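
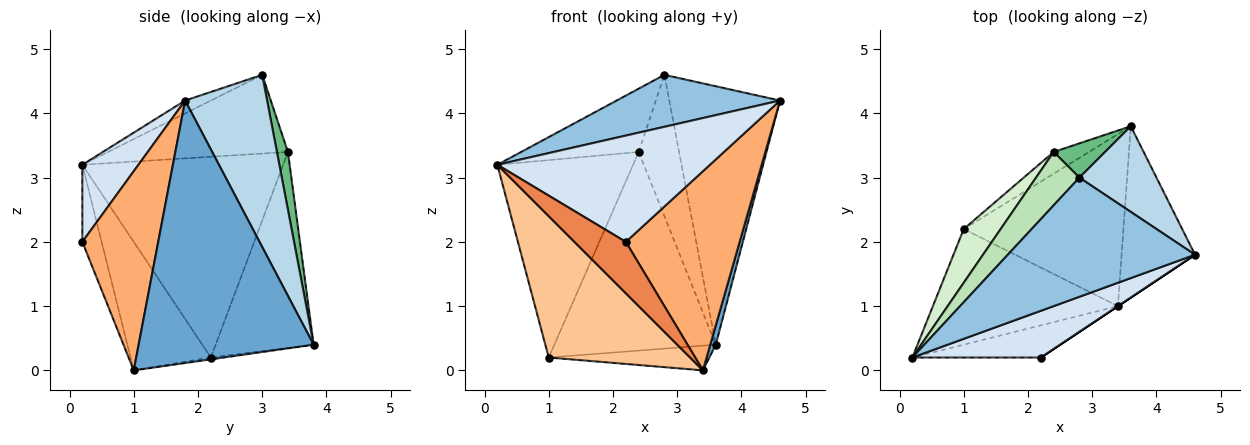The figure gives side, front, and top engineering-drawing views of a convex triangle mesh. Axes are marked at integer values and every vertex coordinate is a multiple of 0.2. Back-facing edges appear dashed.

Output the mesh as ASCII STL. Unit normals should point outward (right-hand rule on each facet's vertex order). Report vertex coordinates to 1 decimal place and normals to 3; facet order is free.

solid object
 facet normal 0.963 -0.030 -0.269
  outer loop
   vertex 3.4 1.0 0.0
   vertex 3.6 3.8 0.4
   vertex 4.6 1.8 4.2
  endloop
 endfacet
 facet normal -0.063 -0.399 0.915
  outer loop
   vertex 2.8 3.0 4.6
   vertex 0.2 0.2 3.2
   vertex 4.6 1.8 4.2
  endloop
 endfacet
 facet normal 0.575 0.777 0.257
  outer loop
   vertex 2.8 3.0 4.6
   vertex 4.6 1.8 4.2
   vertex 3.6 3.8 0.4
  endloop
 endfacet
 facet normal 0.235 -0.890 0.391
  outer loop
   vertex 2.2 0.2 2.0
   vertex 4.6 1.8 4.2
   vertex 0.2 0.2 3.2
  endloop
 endfacet
 facet normal -0.303 -0.808 -0.505
  outer loop
   vertex 2.2 0.2 2.0
   vertex 0.2 0.2 3.2
   vertex 3.4 1.0 0.0
  endloop
 endfacet
 facet normal 0.555 -0.832 0.000
  outer loop
   vertex 2.2 0.2 2.0
   vertex 3.4 1.0 0.0
   vertex 4.6 1.8 4.2
  endloop
 endfacet
 facet normal -0.403 -0.708 -0.580
  outer loop
   vertex 1.0 2.2 0.2
   vertex 3.4 1.0 0.0
   vertex 0.2 0.2 3.2
  endloop
 endfacet
 facet normal -0.011 0.142 -0.990
  outer loop
   vertex 1.0 2.2 0.2
   vertex 3.6 3.8 0.4
   vertex 3.4 1.0 0.0
  endloop
 endfacet
 facet normal 0.256 0.939 0.228
  outer loop
   vertex 2.4 3.4 3.4
   vertex 2.8 3.0 4.6
   vertex 3.6 3.8 0.4
  endloop
 endfacet
 facet normal -0.517 0.851 -0.093
  outer loop
   vertex 2.4 3.4 3.4
   vertex 3.6 3.8 0.4
   vertex 1.0 2.2 0.2
  endloop
 endfacet
 facet normal -0.760 0.496 0.419
  outer loop
   vertex 2.4 3.4 3.4
   vertex 0.2 0.2 3.2
   vertex 2.8 3.0 4.6
  endloop
 endfacet
 facet normal -0.819 0.554 0.151
  outer loop
   vertex 2.4 3.4 3.4
   vertex 1.0 2.2 0.2
   vertex 0.2 0.2 3.2
  endloop
 endfacet
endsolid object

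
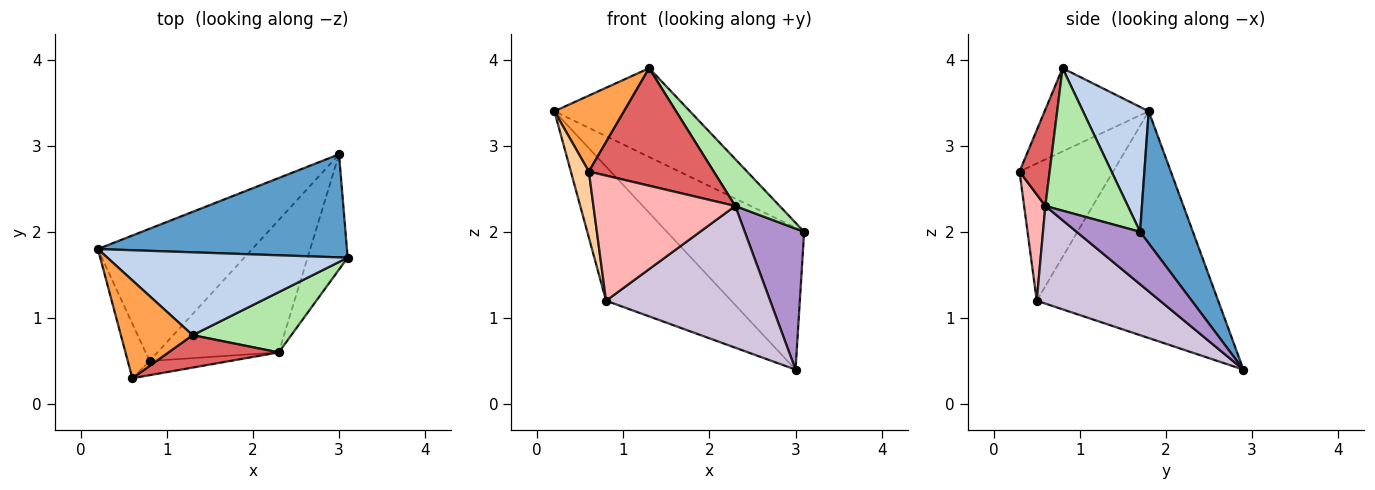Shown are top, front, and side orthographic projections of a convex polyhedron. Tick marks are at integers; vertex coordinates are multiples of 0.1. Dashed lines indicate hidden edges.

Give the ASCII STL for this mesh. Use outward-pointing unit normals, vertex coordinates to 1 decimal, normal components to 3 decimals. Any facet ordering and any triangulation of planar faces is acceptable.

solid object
 facet normal 0.297 0.773 0.561
  outer loop
   vertex 3.0 2.9 0.4
   vertex 0.2 1.8 3.4
   vertex 3.1 1.7 2.0
  endloop
 endfacet
 facet normal 0.334 0.689 0.643
  outer loop
   vertex 1.3 0.8 3.9
   vertex 3.1 1.7 2.0
   vertex 0.2 1.8 3.4
  endloop
 endfacet
 facet normal -0.676 -0.452 0.582
  outer loop
   vertex 1.3 0.8 3.9
   vertex 0.2 1.8 3.4
   vertex 0.6 0.3 2.7
  endloop
 endfacet
 facet normal -0.970 -0.187 -0.154
  outer loop
   vertex 0.8 0.5 1.2
   vertex 0.6 0.3 2.7
   vertex 0.2 1.8 3.4
  endloop
 endfacet
 facet normal -0.718 0.495 -0.489
  outer loop
   vertex 0.8 0.5 1.2
   vertex 0.2 1.8 3.4
   vertex 3.0 2.9 0.4
  endloop
 endfacet
 facet normal 0.752 -0.405 0.520
  outer loop
   vertex 2.3 0.6 2.3
   vertex 3.1 1.7 2.0
   vertex 1.3 0.8 3.9
  endloop
 endfacet
 facet normal 0.227 -0.939 0.259
  outer loop
   vertex 2.3 0.6 2.3
   vertex 1.3 0.8 3.9
   vertex 0.6 0.3 2.7
  endloop
 endfacet
 facet normal 0.147 -0.983 -0.111
  outer loop
   vertex 2.3 0.6 2.3
   vertex 0.6 0.3 2.7
   vertex 0.8 0.5 1.2
  endloop
 endfacet
 facet normal 0.638 -0.597 -0.487
  outer loop
   vertex 2.3 0.6 2.3
   vertex 3.0 2.9 0.4
   vertex 3.1 1.7 2.0
  endloop
 endfacet
 facet normal 0.481 -0.641 -0.598
  outer loop
   vertex 2.3 0.6 2.3
   vertex 0.8 0.5 1.2
   vertex 3.0 2.9 0.4
  endloop
 endfacet
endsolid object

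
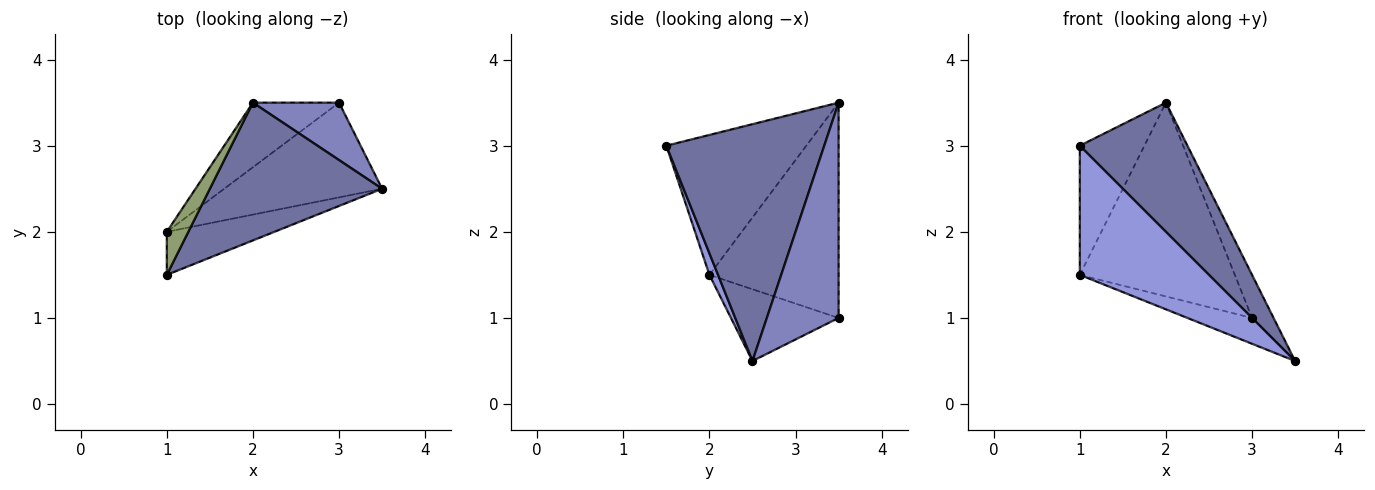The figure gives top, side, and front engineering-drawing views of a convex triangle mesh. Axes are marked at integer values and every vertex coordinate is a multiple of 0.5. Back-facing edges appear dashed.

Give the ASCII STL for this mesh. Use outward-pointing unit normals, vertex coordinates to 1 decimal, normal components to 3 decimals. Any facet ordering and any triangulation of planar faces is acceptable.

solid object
 facet normal 0.708 -0.483 0.515
  outer loop
   vertex 2.0 3.5 3.5
   vertex 1.0 1.5 3.0
   vertex 3.5 2.5 0.5
  endloop
 endfacet
 facet normal 0.894 0.268 0.358
  outer loop
   vertex 3.0 3.5 1.0
   vertex 2.0 3.5 3.5
   vertex 3.5 2.5 0.5
  endloop
 endfacet
 facet normal 0.063 -0.947 -0.316
  outer loop
   vertex 1.0 2.0 1.5
   vertex 3.5 2.5 0.5
   vertex 1.0 1.5 3.0
  endloop
 endfacet
 facet normal -0.402 0.241 -0.884
  outer loop
   vertex 1.0 2.0 1.5
   vertex 3.0 3.5 1.0
   vertex 3.5 2.5 0.5
  endloop
 endfacet
 facet normal -0.899 0.415 0.138
  outer loop
   vertex 1.0 2.0 1.5
   vertex 1.0 1.5 3.0
   vertex 2.0 3.5 3.5
  endloop
 endfacet
 facet normal -0.620 0.744 -0.248
  outer loop
   vertex 1.0 2.0 1.5
   vertex 2.0 3.5 3.5
   vertex 3.0 3.5 1.0
  endloop
 endfacet
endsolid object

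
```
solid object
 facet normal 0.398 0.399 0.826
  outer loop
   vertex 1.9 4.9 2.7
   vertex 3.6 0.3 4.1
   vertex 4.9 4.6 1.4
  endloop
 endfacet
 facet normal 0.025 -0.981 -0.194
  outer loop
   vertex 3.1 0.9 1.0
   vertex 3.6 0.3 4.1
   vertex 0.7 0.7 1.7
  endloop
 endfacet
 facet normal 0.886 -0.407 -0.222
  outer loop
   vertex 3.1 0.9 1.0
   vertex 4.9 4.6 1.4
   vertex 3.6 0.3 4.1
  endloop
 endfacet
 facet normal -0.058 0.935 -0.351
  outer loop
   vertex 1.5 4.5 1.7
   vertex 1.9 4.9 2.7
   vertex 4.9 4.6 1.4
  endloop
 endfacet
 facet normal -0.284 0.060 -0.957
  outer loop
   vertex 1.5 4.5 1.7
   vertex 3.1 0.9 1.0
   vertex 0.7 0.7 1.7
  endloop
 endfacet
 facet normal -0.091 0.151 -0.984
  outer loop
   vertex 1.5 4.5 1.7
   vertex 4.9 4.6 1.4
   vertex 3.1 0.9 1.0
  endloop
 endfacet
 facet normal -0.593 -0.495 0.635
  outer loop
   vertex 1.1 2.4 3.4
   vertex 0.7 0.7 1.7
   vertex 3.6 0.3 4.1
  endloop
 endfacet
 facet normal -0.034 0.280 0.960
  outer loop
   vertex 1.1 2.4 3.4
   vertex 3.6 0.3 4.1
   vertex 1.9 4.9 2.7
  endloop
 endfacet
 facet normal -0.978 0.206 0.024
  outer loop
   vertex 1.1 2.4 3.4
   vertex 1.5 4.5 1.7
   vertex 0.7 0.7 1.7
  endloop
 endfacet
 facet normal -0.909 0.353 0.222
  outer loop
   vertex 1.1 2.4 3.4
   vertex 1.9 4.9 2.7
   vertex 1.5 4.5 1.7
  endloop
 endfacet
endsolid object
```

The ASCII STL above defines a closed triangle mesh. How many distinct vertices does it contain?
7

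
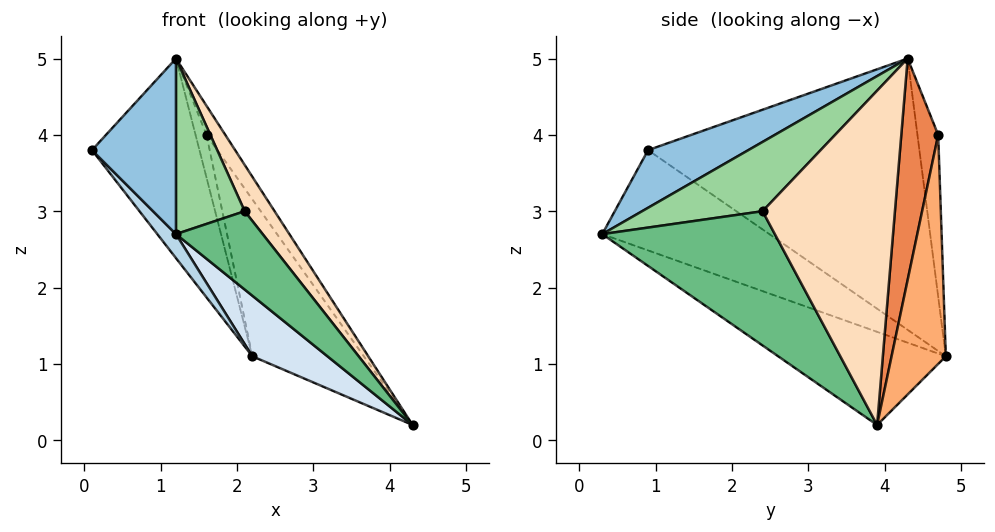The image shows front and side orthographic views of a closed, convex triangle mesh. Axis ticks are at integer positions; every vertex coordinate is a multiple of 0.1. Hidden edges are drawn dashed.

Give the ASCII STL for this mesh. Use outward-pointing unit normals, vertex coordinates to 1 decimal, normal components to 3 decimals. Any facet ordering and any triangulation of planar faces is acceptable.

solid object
 facet normal -0.913 0.362 -0.188
  outer loop
   vertex 2.2 4.8 1.1
   vertex 0.1 0.9 3.8
   vertex 1.2 4.3 5.0
  endloop
 endfacet
 facet normal 0.511 -0.428 0.745
  outer loop
   vertex 1.2 0.3 2.7
   vertex 1.2 4.3 5.0
   vertex 0.1 0.9 3.8
  endloop
 endfacet
 facet normal -0.727 -0.081 -0.682
  outer loop
   vertex 1.2 0.3 2.7
   vertex 0.1 0.9 3.8
   vertex 2.2 4.8 1.1
  endloop
 endfacet
 facet normal -0.459 -0.205 -0.865
  outer loop
   vertex 1.2 0.3 2.7
   vertex 2.2 4.8 1.1
   vertex 4.3 3.9 0.2
  endloop
 endfacet
 facet normal 0.785 0.399 0.474
  outer loop
   vertex 1.6 4.7 4.0
   vertex 1.2 4.3 5.0
   vertex 4.3 3.9 0.2
  endloop
 endfacet
 facet normal 0.434 0.893 0.121
  outer loop
   vertex 1.6 4.7 4.0
   vertex 4.3 3.9 0.2
   vertex 2.2 4.8 1.1
  endloop
 endfacet
 facet normal -0.872 0.461 -0.165
  outer loop
   vertex 1.6 4.7 4.0
   vertex 2.2 4.8 1.1
   vertex 1.2 4.3 5.0
  endloop
 endfacet
 facet normal 0.818 -0.185 0.544
  outer loop
   vertex 2.1 2.4 3.0
   vertex 4.3 3.9 0.2
   vertex 1.2 4.3 5.0
  endloop
 endfacet
 facet normal 0.811 -0.408 0.419
  outer loop
   vertex 2.1 2.4 3.0
   vertex 1.2 0.3 2.7
   vertex 4.3 3.9 0.2
  endloop
 endfacet
 facet normal 0.658 -0.375 0.653
  outer loop
   vertex 2.1 2.4 3.0
   vertex 1.2 4.3 5.0
   vertex 1.2 0.3 2.7
  endloop
 endfacet
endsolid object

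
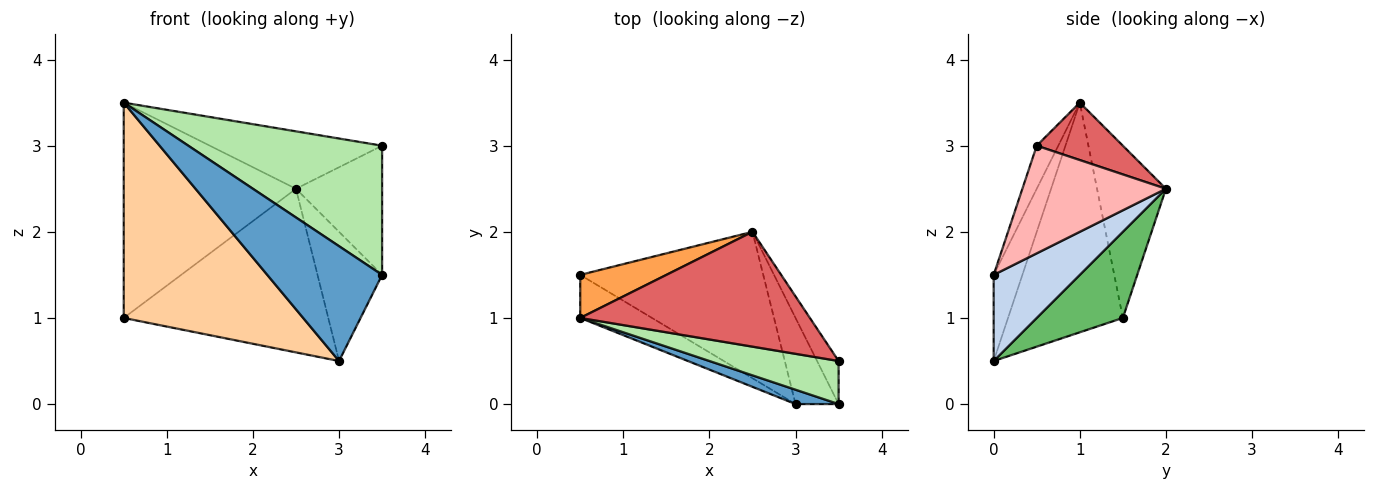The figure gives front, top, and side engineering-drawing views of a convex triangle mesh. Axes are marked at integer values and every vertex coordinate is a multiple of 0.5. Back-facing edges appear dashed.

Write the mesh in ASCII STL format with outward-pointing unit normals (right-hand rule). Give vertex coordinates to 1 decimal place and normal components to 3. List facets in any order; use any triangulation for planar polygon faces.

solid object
 facet normal -0.241 -0.963 0.120
  outer loop
   vertex 3.0 0.0 0.5
   vertex 3.5 0.0 1.5
   vertex 0.5 1.0 3.5
  endloop
 endfacet
 facet normal 0.743 0.557 -0.371
  outer loop
   vertex 3.0 0.0 0.5
   vertex 2.5 2.0 2.5
   vertex 3.5 0.0 1.5
  endloop
 endfacet
 facet normal -0.365 0.913 0.183
  outer loop
   vertex 0.5 1.5 1.0
   vertex 0.5 1.0 3.5
   vertex 2.5 2.0 2.5
  endloop
 endfacet
 facet normal -0.532 -0.831 -0.166
  outer loop
   vertex 0.5 1.5 1.0
   vertex 3.0 0.0 0.5
   vertex 0.5 1.0 3.5
  endloop
 endfacet
 facet normal 0.299 0.711 -0.636
  outer loop
   vertex 0.5 1.5 1.0
   vertex 2.5 2.0 2.5
   vertex 3.0 0.0 0.5
  endloop
 endfacet
 facet normal -0.105 -0.943 0.314
  outer loop
   vertex 3.5 0.5 3.0
   vertex 0.5 1.0 3.5
   vertex 3.5 0.0 1.5
  endloop
 endfacet
 facet normal 0.218 0.436 0.873
  outer loop
   vertex 3.5 0.5 3.0
   vertex 2.5 2.0 2.5
   vertex 0.5 1.0 3.5
  endloop
 endfacet
 facet normal 0.845 0.507 -0.169
  outer loop
   vertex 3.5 0.5 3.0
   vertex 3.5 0.0 1.5
   vertex 2.5 2.0 2.5
  endloop
 endfacet
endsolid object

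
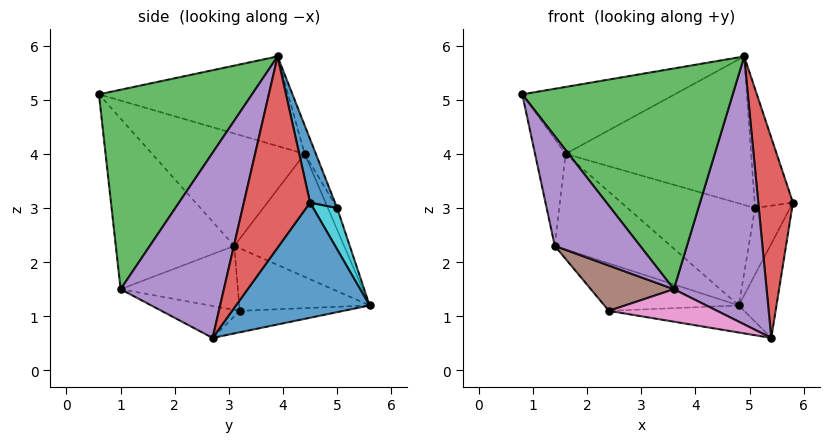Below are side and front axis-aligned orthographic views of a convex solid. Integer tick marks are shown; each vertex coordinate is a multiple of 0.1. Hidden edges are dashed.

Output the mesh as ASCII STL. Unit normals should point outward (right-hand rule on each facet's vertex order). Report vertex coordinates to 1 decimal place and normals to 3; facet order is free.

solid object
 facet normal 0.909 0.256 -0.330
  outer loop
   vertex 5.4 2.7 0.6
   vertex 4.8 5.6 1.2
   vertex 5.8 4.5 3.1
  endloop
 endfacet
 facet normal -0.412 0.332 0.848
  outer loop
   vertex 4.9 3.9 5.8
   vertex 1.6 4.4 4.0
   vertex 0.8 0.6 5.1
  endloop
 endfacet
 facet normal 0.552 -0.759 0.345
  outer loop
   vertex 4.9 3.9 5.8
   vertex 0.8 0.6 5.1
   vertex 3.6 1.0 1.5
  endloop
 endfacet
 facet normal 0.870 -0.456 0.189
  outer loop
   vertex 4.9 3.9 5.8
   vertex 5.4 2.7 0.6
   vertex 5.8 4.5 3.1
  endloop
 endfacet
 facet normal 0.726 -0.652 0.220
  outer loop
   vertex 4.9 3.9 5.8
   vertex 3.6 1.0 1.5
   vertex 5.4 2.7 0.6
  endloop
 endfacet
 facet normal -0.134 0.174 -0.976
  outer loop
   vertex 2.4 3.2 1.1
   vertex 4.8 5.6 1.2
   vertex 5.4 2.7 0.6
  endloop
 endfacet
 facet normal -0.203 -0.281 -0.938
  outer loop
   vertex 2.4 3.2 1.1
   vertex 5.4 2.7 0.6
   vertex 3.6 1.0 1.5
  endloop
 endfacet
 facet normal -0.069 0.943 0.326
  outer loop
   vertex 5.1 5.0 3.0
   vertex 4.8 5.6 1.2
   vertex 1.6 4.4 4.0
  endloop
 endfacet
 facet normal -0.056 0.931 0.362
  outer loop
   vertex 5.1 5.0 3.0
   vertex 1.6 4.4 4.0
   vertex 4.9 3.9 5.8
  endloop
 endfacet
 facet normal 0.555 0.813 0.178
  outer loop
   vertex 5.1 5.0 3.0
   vertex 5.8 4.5 3.1
   vertex 4.8 5.6 1.2
  endloop
 endfacet
 facet normal 0.512 0.786 0.345
  outer loop
   vertex 5.1 5.0 3.0
   vertex 4.9 3.9 5.8
   vertex 5.8 4.5 3.1
  endloop
 endfacet
 facet normal -0.621 0.656 -0.429
  outer loop
   vertex 1.4 3.1 2.3
   vertex 1.6 4.4 4.0
   vertex 4.8 5.6 1.2
  endloop
 endfacet
 facet normal -0.618 0.637 -0.462
  outer loop
   vertex 1.4 3.1 2.3
   vertex 4.8 5.6 1.2
   vertex 2.4 3.2 1.1
  endloop
 endfacet
 facet normal -0.980 0.196 -0.035
  outer loop
   vertex 1.4 3.1 2.3
   vertex 0.8 0.6 5.1
   vertex 1.6 4.4 4.0
  endloop
 endfacet
 facet normal -0.666 -0.480 -0.571
  outer loop
   vertex 1.4 3.1 2.3
   vertex 3.6 1.0 1.5
   vertex 0.8 0.6 5.1
  endloop
 endfacet
 facet normal -0.660 -0.467 -0.589
  outer loop
   vertex 1.4 3.1 2.3
   vertex 2.4 3.2 1.1
   vertex 3.6 1.0 1.5
  endloop
 endfacet
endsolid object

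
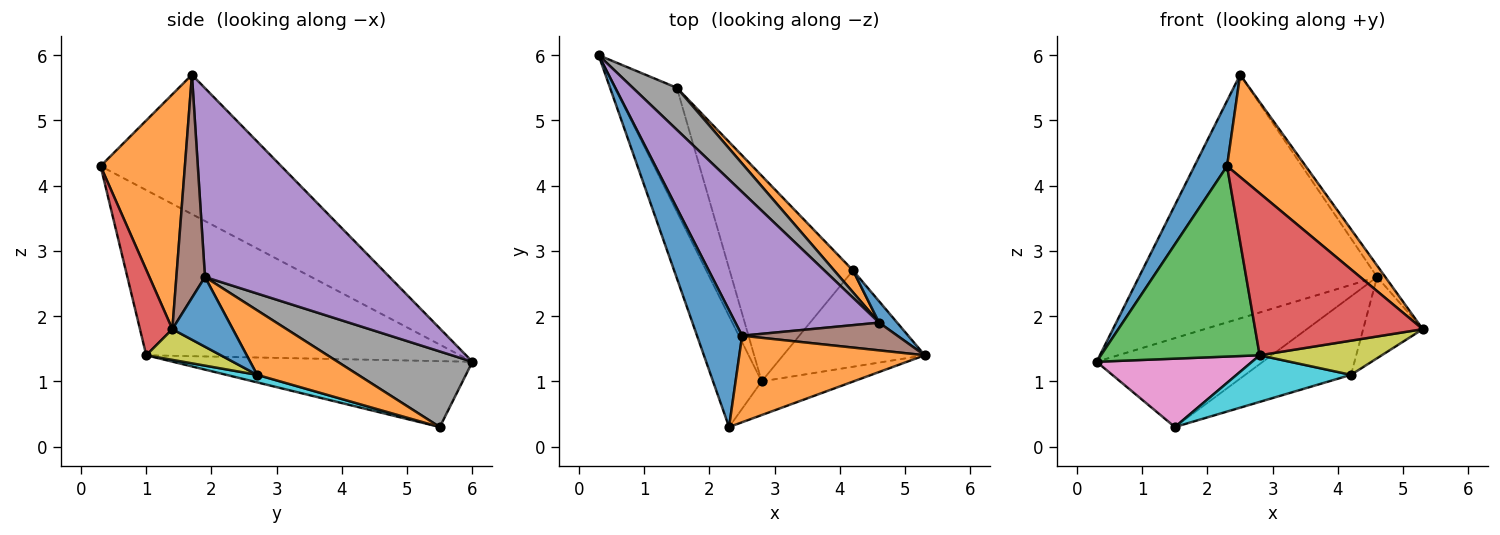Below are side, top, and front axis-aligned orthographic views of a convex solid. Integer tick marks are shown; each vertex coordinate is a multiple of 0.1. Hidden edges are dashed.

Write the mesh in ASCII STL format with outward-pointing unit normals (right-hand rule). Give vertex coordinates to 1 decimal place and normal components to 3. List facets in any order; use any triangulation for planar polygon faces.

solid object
 facet normal -0.938 -0.169 0.303
  outer loop
   vertex 2.5 1.7 5.7
   vertex 0.3 6.0 1.3
   vertex 2.3 0.3 4.3
  endloop
 endfacet
 facet normal 0.633 -0.591 0.500
  outer loop
   vertex 2.5 1.7 5.7
   vertex 2.3 0.3 4.3
   vertex 5.3 1.4 1.8
  endloop
 endfacet
 facet normal -0.863 -0.437 -0.254
  outer loop
   vertex 2.8 1.0 1.4
   vertex 2.3 0.3 4.3
   vertex 0.3 6.0 1.3
  endloop
 endfacet
 facet normal 0.186 -0.962 -0.200
  outer loop
   vertex 2.8 1.0 1.4
   vertex 5.3 1.4 1.8
   vertex 2.3 0.3 4.3
  endloop
 endfacet
 facet normal 0.555 0.716 0.422
  outer loop
   vertex 4.6 1.9 2.6
   vertex 0.3 6.0 1.3
   vertex 2.5 1.7 5.7
  endloop
 endfacet
 facet normal 0.799 0.229 0.556
  outer loop
   vertex 4.6 1.9 2.6
   vertex 2.5 1.7 5.7
   vertex 5.3 1.4 1.8
  endloop
 endfacet
 facet normal -0.681 -0.354 -0.641
  outer loop
   vertex 1.5 5.5 0.3
   vertex 2.8 1.0 1.4
   vertex 0.3 6.0 1.3
  endloop
 endfacet
 facet normal 0.591 0.729 0.345
  outer loop
   vertex 1.5 5.5 0.3
   vertex 0.3 6.0 1.3
   vertex 4.6 1.9 2.6
  endloop
 endfacet
 facet normal 0.200 -0.328 -0.923
  outer loop
   vertex 4.2 2.7 1.1
   vertex 5.3 1.4 1.8
   vertex 2.8 1.0 1.4
  endloop
 endfacet
 facet normal 0.059 -0.221 -0.974
  outer loop
   vertex 4.2 2.7 1.1
   vertex 2.8 1.0 1.4
   vertex 1.5 5.5 0.3
  endloop
 endfacet
 facet normal 0.700 0.690 0.181
  outer loop
   vertex 4.2 2.7 1.1
   vertex 4.6 1.9 2.6
   vertex 5.3 1.4 1.8
  endloop
 endfacet
 facet normal 0.677 0.709 0.198
  outer loop
   vertex 4.2 2.7 1.1
   vertex 1.5 5.5 0.3
   vertex 4.6 1.9 2.6
  endloop
 endfacet
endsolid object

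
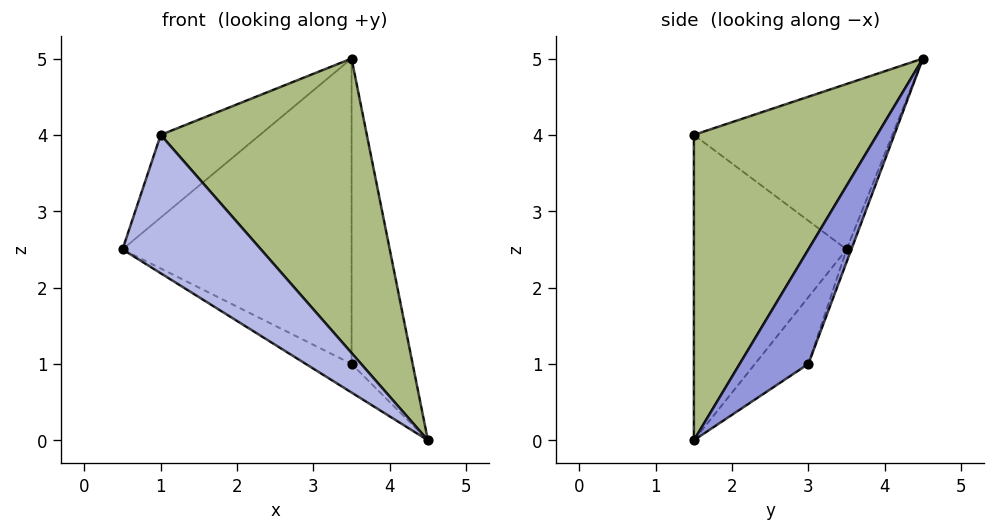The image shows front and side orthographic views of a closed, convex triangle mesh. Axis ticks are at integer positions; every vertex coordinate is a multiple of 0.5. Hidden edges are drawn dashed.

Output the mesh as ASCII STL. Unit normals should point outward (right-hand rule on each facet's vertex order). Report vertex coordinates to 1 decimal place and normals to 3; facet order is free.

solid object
 facet normal -0.379 0.325 -0.866
  outer loop
   vertex 3.5 3.0 1.0
   vertex 4.5 1.5 0.0
   vertex 0.5 3.5 2.5
  endloop
 endfacet
 facet normal -0.020 0.936 -0.351
  outer loop
   vertex 3.5 3.0 1.0
   vertex 0.5 3.5 2.5
   vertex 3.5 4.5 5.0
  endloop
 endfacet
 facet normal 0.725 0.645 -0.242
  outer loop
   vertex 3.5 3.0 1.0
   vertex 3.5 4.5 5.0
   vertex 4.5 1.5 0.0
  endloop
 endfacet
 facet normal -0.622 -0.563 -0.544
  outer loop
   vertex 1.0 1.5 4.0
   vertex 0.5 3.5 2.5
   vertex 4.5 1.5 0.0
  endloop
 endfacet
 facet normal -0.667 0.333 0.667
  outer loop
   vertex 1.0 1.5 4.0
   vertex 3.5 4.5 5.0
   vertex 0.5 3.5 2.5
  endloop
 endfacet
 facet normal 0.574 -0.646 0.503
  outer loop
   vertex 1.0 1.5 4.0
   vertex 4.5 1.5 0.0
   vertex 3.5 4.5 5.0
  endloop
 endfacet
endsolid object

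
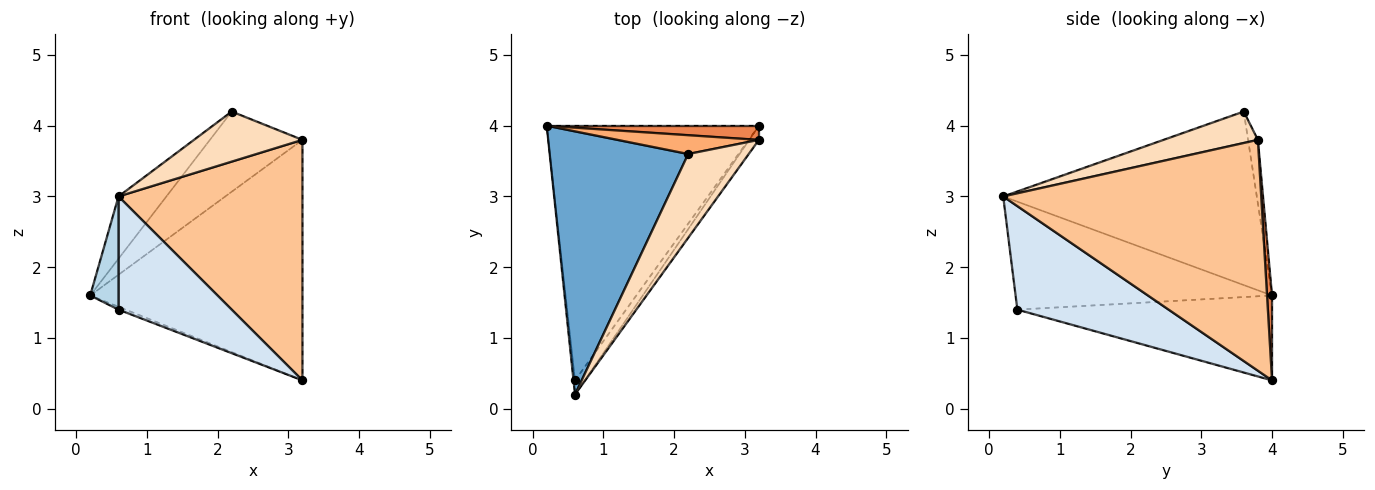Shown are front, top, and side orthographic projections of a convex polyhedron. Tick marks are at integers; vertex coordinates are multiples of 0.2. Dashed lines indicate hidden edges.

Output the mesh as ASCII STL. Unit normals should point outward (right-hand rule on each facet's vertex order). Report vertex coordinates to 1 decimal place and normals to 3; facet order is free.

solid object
 facet normal -0.773 0.146 0.617
  outer loop
   vertex 2.2 3.6 4.2
   vertex 0.2 4.0 1.6
   vertex 0.6 0.2 3.0
  endloop
 endfacet
 facet normal -0.371 0.010 -0.928
  outer loop
   vertex 0.6 0.4 1.4
   vertex 0.2 4.0 1.6
   vertex 3.2 4.0 0.4
  endloop
 endfacet
 facet normal -0.994 -0.110 -0.014
  outer loop
   vertex 0.6 0.4 1.4
   vertex 0.6 0.2 3.0
   vertex 0.2 4.0 1.6
  endloop
 endfacet
 facet normal 0.798 -0.597 -0.075
  outer loop
   vertex 0.6 0.4 1.4
   vertex 3.2 4.0 0.4
   vertex 0.6 0.2 3.0
  endloop
 endfacet
 facet normal 0.023 0.998 0.059
  outer loop
   vertex 3.2 3.8 3.8
   vertex 3.2 4.0 0.4
   vertex 0.2 4.0 1.6
  endloop
 endfacet
 facet normal -0.103 0.968 0.228
  outer loop
   vertex 3.2 3.8 3.8
   vertex 0.2 4.0 1.6
   vertex 2.2 3.6 4.2
  endloop
 endfacet
 facet normal 0.814 -0.580 -0.034
  outer loop
   vertex 3.2 3.8 3.8
   vertex 0.6 0.2 3.0
   vertex 3.2 4.0 0.4
  endloop
 endfacet
 facet normal 0.407 -0.468 0.784
  outer loop
   vertex 3.2 3.8 3.8
   vertex 2.2 3.6 4.2
   vertex 0.6 0.2 3.0
  endloop
 endfacet
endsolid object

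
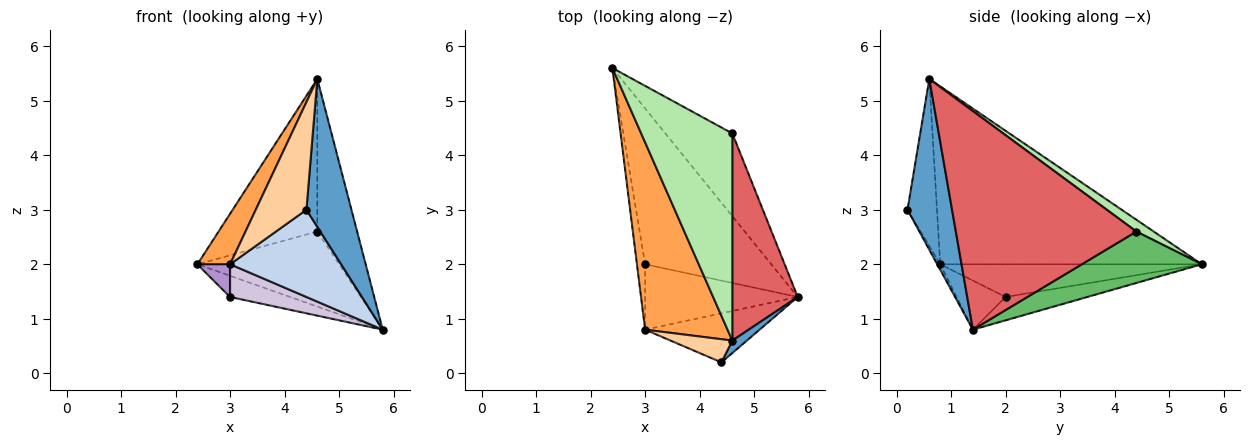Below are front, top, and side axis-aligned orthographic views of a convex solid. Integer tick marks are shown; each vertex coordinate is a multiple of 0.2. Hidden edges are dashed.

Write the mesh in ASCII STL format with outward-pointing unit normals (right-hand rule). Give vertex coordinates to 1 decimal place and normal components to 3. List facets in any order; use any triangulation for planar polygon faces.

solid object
 facet normal 0.702 -0.710 0.060
  outer loop
   vertex 4.6 0.6 5.4
   vertex 4.4 0.2 3.0
   vertex 5.8 1.4 0.8
  endloop
 endfacet
 facet normal -0.023 -0.871 -0.490
  outer loop
   vertex 3.0 0.8 2.0
   vertex 5.8 1.4 0.8
   vertex 4.4 0.2 3.0
  endloop
 endfacet
 facet normal -0.902 -0.113 0.418
  outer loop
   vertex 3.0 0.8 2.0
   vertex 4.6 0.6 5.4
   vertex 2.4 5.6 2.0
  endloop
 endfacet
 facet normal -0.495 -0.850 0.183
  outer loop
   vertex 3.0 0.8 2.0
   vertex 4.4 0.2 3.0
   vertex 4.6 0.6 5.4
  endloop
 endfacet
 facet normal 0.494 0.584 -0.644
  outer loop
   vertex 4.6 4.4 2.6
   vertex 5.8 1.4 0.8
   vertex 2.4 5.6 2.0
  endloop
 endfacet
 facet normal 0.103 0.590 0.801
  outer loop
   vertex 4.6 4.4 2.6
   vertex 2.4 5.6 2.0
   vertex 4.6 0.6 5.4
  endloop
 endfacet
 facet normal 0.937 0.207 0.280
  outer loop
   vertex 4.6 4.4 2.6
   vertex 4.6 0.6 5.4
   vertex 5.8 1.4 0.8
  endloop
 endfacet
 facet normal -0.180 0.132 -0.975
  outer loop
   vertex 3.0 2.0 1.4
   vertex 2.4 5.6 2.0
   vertex 5.8 1.4 0.8
  endloop
 endfacet
 facet normal -0.963 -0.120 -0.241
  outer loop
   vertex 3.0 2.0 1.4
   vertex 3.0 0.8 2.0
   vertex 2.4 5.6 2.0
  endloop
 endfacet
 facet normal -0.276 -0.430 -0.860
  outer loop
   vertex 3.0 2.0 1.4
   vertex 5.8 1.4 0.8
   vertex 3.0 0.8 2.0
  endloop
 endfacet
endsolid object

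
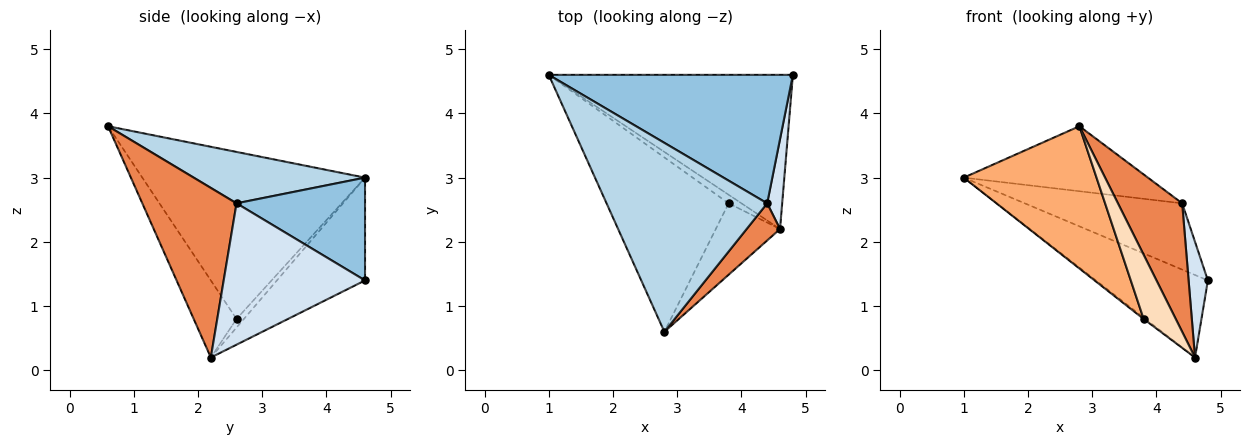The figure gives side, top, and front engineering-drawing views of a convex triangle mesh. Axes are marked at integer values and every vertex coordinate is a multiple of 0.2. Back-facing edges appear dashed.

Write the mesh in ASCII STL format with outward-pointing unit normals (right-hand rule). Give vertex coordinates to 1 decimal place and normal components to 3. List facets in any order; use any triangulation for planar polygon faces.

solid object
 facet normal -0.348 0.442 -0.827
  outer loop
   vertex 4.6 2.2 0.2
   vertex 1.0 4.6 3.0
   vertex 4.8 4.6 1.4
  endloop
 endfacet
 facet normal 0.350 0.429 0.832
  outer loop
   vertex 4.4 2.6 2.6
   vertex 4.8 4.6 1.4
   vertex 1.0 4.6 3.0
  endloop
 endfacet
 facet normal 0.290 0.311 0.905
  outer loop
   vertex 4.4 2.6 2.6
   vertex 1.0 4.6 3.0
   vertex 2.8 0.6 3.8
  endloop
 endfacet
 facet normal 0.985 -0.134 0.105
  outer loop
   vertex 4.4 2.6 2.6
   vertex 4.6 2.2 0.2
   vertex 4.8 4.6 1.4
  endloop
 endfacet
 facet normal 0.815 -0.556 0.161
  outer loop
   vertex 4.4 2.6 2.6
   vertex 2.8 0.6 3.8
   vertex 4.6 2.2 0.2
  endloop
 endfacet
 facet normal -0.728 -0.434 -0.532
  outer loop
   vertex 3.8 2.6 0.8
   vertex 2.8 0.6 3.8
   vertex 1.0 4.6 3.0
  endloop
 endfacet
 facet normal -0.549 0.137 -0.824
  outer loop
   vertex 3.8 2.6 0.8
   vertex 1.0 4.6 3.0
   vertex 4.6 2.2 0.2
  endloop
 endfacet
 facet normal -0.666 -0.499 -0.555
  outer loop
   vertex 3.8 2.6 0.8
   vertex 4.6 2.2 0.2
   vertex 2.8 0.6 3.8
  endloop
 endfacet
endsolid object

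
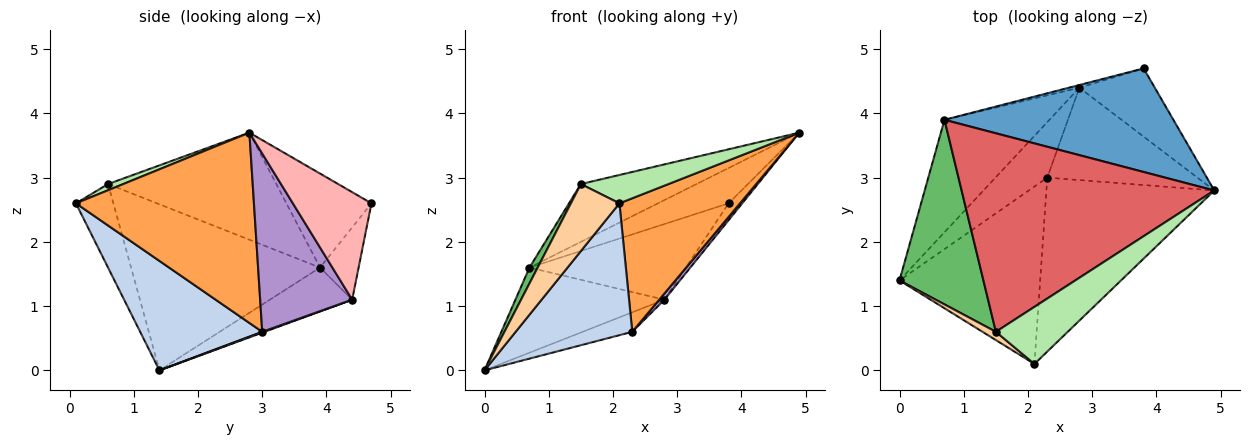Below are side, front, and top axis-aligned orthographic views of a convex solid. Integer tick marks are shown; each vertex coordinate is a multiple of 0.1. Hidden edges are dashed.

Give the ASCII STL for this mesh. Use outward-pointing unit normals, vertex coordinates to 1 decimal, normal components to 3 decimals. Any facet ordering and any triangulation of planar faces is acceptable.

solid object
 facet normal -0.362 0.301 0.882
  outer loop
   vertex 0.7 3.9 1.6
   vertex 4.9 2.8 3.7
   vertex 3.8 4.7 2.6
  endloop
 endfacet
 facet normal 0.530 -0.506 -0.681
  outer loop
   vertex 2.3 3.0 0.6
   vertex 2.1 0.1 2.6
   vertex 0.0 1.4 0.0
  endloop
 endfacet
 facet normal 0.668 -0.453 -0.590
  outer loop
   vertex 2.3 3.0 0.6
   vertex 4.9 2.8 3.7
   vertex 2.1 0.1 2.6
  endloop
 endfacet
 facet normal -0.608 -0.788 0.097
  outer loop
   vertex 1.5 0.6 2.9
   vertex 0.0 1.4 0.0
   vertex 2.1 0.1 2.6
  endloop
 endfacet
 facet normal -0.892 -0.039 0.451
  outer loop
   vertex 1.5 0.6 2.9
   vertex 0.7 3.9 1.6
   vertex 0.0 1.4 0.0
  endloop
 endfacet
 facet normal 0.077 -0.444 0.893
  outer loop
   vertex 1.5 0.6 2.9
   vertex 2.1 0.1 2.6
   vertex 4.9 2.8 3.7
  endloop
 endfacet
 facet normal -0.377 0.259 0.889
  outer loop
   vertex 1.5 0.6 2.9
   vertex 4.9 2.8 3.7
   vertex 0.7 3.9 1.6
  endloop
 endfacet
 facet normal 0.811 0.140 -0.568
  outer loop
   vertex 2.8 4.4 1.1
   vertex 3.8 4.7 2.6
   vertex 4.9 2.8 3.7
  endloop
 endfacet
 facet normal 0.764 -0.043 -0.644
  outer loop
   vertex 2.8 4.4 1.1
   vertex 4.9 2.8 3.7
   vertex 2.3 3.0 0.6
  endloop
 endfacet
 facet normal -0.239 0.970 -0.035
  outer loop
   vertex 2.8 4.4 1.1
   vertex 0.7 3.9 1.6
   vertex 3.8 4.7 2.6
  endloop
 endfacet
 facet normal -0.316 0.573 -0.756
  outer loop
   vertex 2.8 4.4 1.1
   vertex 0.0 1.4 0.0
   vertex 0.7 3.9 1.6
  endloop
 endfacet
 facet normal 0.016 0.331 -0.943
  outer loop
   vertex 2.8 4.4 1.1
   vertex 2.3 3.0 0.6
   vertex 0.0 1.4 0.0
  endloop
 endfacet
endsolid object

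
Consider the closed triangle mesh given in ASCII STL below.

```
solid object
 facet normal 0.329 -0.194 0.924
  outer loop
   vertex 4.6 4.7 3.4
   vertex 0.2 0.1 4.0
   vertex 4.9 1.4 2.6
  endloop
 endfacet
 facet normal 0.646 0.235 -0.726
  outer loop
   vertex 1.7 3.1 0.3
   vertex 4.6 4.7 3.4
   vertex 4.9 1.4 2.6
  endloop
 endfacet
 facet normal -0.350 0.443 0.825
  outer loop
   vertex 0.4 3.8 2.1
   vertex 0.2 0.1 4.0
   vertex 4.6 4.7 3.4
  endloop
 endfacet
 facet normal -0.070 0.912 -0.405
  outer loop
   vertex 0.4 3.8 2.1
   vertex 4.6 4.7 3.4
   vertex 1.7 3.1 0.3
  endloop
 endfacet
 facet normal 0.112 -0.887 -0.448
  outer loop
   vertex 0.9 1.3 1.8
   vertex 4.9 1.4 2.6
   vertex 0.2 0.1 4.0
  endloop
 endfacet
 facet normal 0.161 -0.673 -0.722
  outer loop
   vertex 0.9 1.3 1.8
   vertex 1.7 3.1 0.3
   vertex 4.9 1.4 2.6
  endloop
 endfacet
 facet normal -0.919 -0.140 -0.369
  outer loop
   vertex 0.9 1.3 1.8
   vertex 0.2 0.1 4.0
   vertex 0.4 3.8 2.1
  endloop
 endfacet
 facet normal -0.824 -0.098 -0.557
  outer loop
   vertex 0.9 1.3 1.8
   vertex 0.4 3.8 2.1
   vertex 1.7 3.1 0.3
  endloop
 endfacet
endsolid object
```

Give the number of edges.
12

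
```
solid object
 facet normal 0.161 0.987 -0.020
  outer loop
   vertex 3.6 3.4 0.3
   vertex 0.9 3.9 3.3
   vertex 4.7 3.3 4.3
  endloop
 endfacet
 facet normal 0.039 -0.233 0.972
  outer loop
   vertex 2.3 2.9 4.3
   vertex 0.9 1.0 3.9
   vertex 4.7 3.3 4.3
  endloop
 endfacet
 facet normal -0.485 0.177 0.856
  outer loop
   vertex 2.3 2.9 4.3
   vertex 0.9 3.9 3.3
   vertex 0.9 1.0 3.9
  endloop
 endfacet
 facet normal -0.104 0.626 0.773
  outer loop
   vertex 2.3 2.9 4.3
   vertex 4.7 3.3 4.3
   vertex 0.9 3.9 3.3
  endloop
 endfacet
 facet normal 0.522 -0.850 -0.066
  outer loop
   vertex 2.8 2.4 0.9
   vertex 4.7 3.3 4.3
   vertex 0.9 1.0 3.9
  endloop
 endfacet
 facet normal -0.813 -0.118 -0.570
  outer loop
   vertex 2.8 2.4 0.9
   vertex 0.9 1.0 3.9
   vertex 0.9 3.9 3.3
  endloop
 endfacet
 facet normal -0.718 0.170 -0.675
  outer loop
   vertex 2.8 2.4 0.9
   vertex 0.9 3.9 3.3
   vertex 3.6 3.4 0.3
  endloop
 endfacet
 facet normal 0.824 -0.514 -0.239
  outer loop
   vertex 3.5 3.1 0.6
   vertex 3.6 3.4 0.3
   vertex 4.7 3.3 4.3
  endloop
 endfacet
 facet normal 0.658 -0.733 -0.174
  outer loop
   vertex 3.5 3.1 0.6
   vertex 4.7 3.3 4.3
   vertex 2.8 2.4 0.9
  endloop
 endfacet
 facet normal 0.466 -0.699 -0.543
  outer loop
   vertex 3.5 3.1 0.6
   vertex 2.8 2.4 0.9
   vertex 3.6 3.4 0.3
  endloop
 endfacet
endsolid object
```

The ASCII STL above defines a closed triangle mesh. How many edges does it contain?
15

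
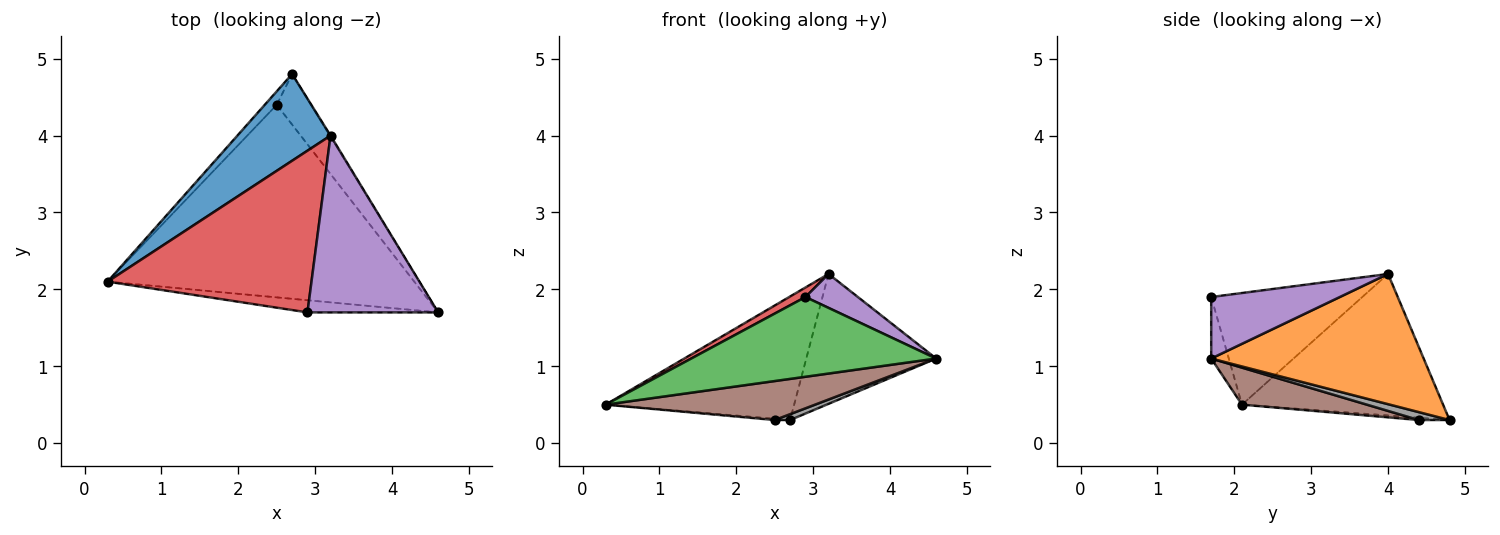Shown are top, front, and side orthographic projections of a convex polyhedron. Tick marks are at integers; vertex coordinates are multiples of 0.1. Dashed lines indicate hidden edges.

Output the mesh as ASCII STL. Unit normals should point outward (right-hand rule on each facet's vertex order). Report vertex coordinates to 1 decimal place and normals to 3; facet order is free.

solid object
 facet normal -0.658 0.617 0.433
  outer loop
   vertex 3.2 4.0 2.2
   vertex 2.7 4.8 0.3
   vertex 0.3 2.1 0.5
  endloop
 endfacet
 facet normal 0.853 0.522 -0.005
  outer loop
   vertex 3.2 4.0 2.2
   vertex 4.6 1.7 1.1
   vertex 2.7 4.8 0.3
  endloop
 endfacet
 facet normal -0.071 -0.986 -0.150
  outer loop
   vertex 2.9 1.7 1.9
   vertex 0.3 2.1 0.5
   vertex 4.6 1.7 1.1
  endloop
 endfacet
 facet normal -0.480 -0.052 0.876
  outer loop
   vertex 2.9 1.7 1.9
   vertex 3.2 4.0 2.2
   vertex 0.3 2.1 0.5
  endloop
 endfacet
 facet normal 0.420 -0.171 0.891
  outer loop
   vertex 2.9 1.7 1.9
   vertex 4.6 1.7 1.1
   vertex 3.2 4.0 2.2
  endloop
 endfacet
 facet normal 0.117 -0.197 -0.973
  outer loop
   vertex 2.5 4.4 0.3
   vertex 4.6 1.7 1.1
   vertex 0.3 2.1 0.5
  endloop
 endfacet
 facet normal -0.186 0.093 -0.978
  outer loop
   vertex 2.5 4.4 0.3
   vertex 0.3 2.1 0.5
   vertex 2.7 4.8 0.3
  endloop
 endfacet
 facet normal 0.224 -0.112 -0.968
  outer loop
   vertex 2.5 4.4 0.3
   vertex 2.7 4.8 0.3
   vertex 4.6 1.7 1.1
  endloop
 endfacet
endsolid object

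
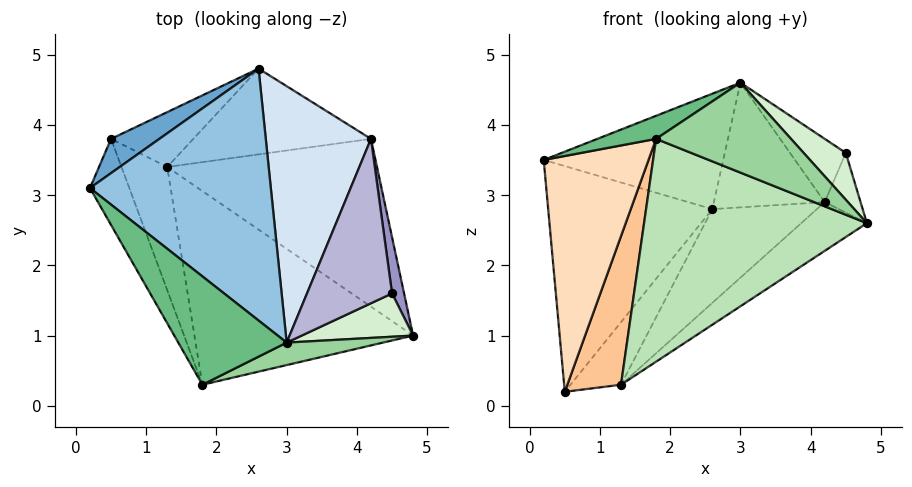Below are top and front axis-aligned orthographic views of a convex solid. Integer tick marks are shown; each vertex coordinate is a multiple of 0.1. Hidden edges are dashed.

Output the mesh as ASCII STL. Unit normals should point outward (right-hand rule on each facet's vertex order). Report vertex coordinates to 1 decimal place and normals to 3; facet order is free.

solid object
 facet normal -0.549 0.826 0.125
  outer loop
   vertex 0.5 3.8 0.2
   vertex 0.2 3.1 3.5
   vertex 2.6 4.8 2.8
  endloop
 endfacet
 facet normal -0.030 0.416 0.909
  outer loop
   vertex 3.0 0.9 4.6
   vertex 2.6 4.8 2.8
   vertex 0.2 3.1 3.5
  endloop
 endfacet
 facet normal 0.417 0.683 -0.599
  outer loop
   vertex 1.3 3.4 0.3
   vertex 0.5 3.8 0.2
   vertex 2.6 4.8 2.8
  endloop
 endfacet
 facet normal 0.212 0.427 0.879
  outer loop
   vertex 4.2 3.8 2.9
   vertex 2.6 4.8 2.8
   vertex 3.0 0.9 4.6
  endloop
 endfacet
 facet normal 0.635 0.216 -0.742
  outer loop
   vertex 4.2 3.8 2.9
   vertex 4.8 1.0 2.6
   vertex 1.3 3.4 0.3
  endloop
 endfacet
 facet normal 0.450 0.659 -0.603
  outer loop
   vertex 4.2 3.8 2.9
   vertex 1.3 3.4 0.3
   vertex 2.6 4.8 2.8
  endloop
 endfacet
 facet normal -0.292 -0.736 -0.610
  outer loop
   vertex 1.8 0.3 3.8
   vertex 0.5 3.8 0.2
   vertex 1.3 3.4 0.3
  endloop
 endfacet
 facet normal -0.845 -0.502 -0.183
  outer loop
   vertex 1.8 0.3 3.8
   vertex 0.2 3.1 3.5
   vertex 0.5 3.8 0.2
  endloop
 endfacet
 facet normal -0.481 -0.183 0.858
  outer loop
   vertex 1.8 0.3 3.8
   vertex 3.0 0.9 4.6
   vertex 0.2 3.1 3.5
  endloop
 endfacet
 facet normal 0.308 -0.923 0.231
  outer loop
   vertex 1.8 0.3 3.8
   vertex 4.8 1.0 2.6
   vertex 3.0 0.9 4.6
  endloop
 endfacet
 facet normal -0.086 -0.752 -0.654
  outer loop
   vertex 1.8 0.3 3.8
   vertex 1.3 3.4 0.3
   vertex 4.8 1.0 2.6
  endloop
 endfacet
 facet normal 0.622 -0.575 0.531
  outer loop
   vertex 4.5 1.6 3.6
   vertex 3.0 0.9 4.6
   vertex 4.8 1.0 2.6
  endloop
 endfacet
 facet normal 0.966 0.188 0.177
  outer loop
   vertex 4.5 1.6 3.6
   vertex 4.8 1.0 2.6
   vertex 4.2 3.8 2.9
  endloop
 endfacet
 facet normal 0.414 0.327 0.850
  outer loop
   vertex 4.5 1.6 3.6
   vertex 4.2 3.8 2.9
   vertex 3.0 0.9 4.6
  endloop
 endfacet
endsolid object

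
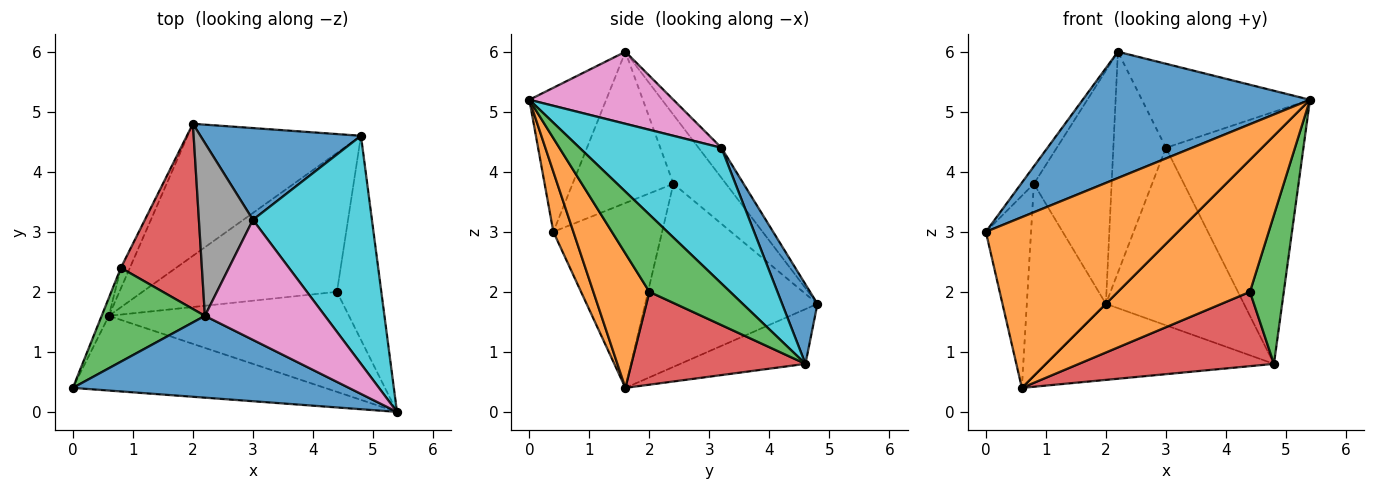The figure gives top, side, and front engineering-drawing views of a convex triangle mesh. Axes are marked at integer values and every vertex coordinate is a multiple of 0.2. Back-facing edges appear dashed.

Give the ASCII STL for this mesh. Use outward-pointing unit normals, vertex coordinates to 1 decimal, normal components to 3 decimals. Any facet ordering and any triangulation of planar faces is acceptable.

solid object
 facet normal -0.273 -0.807 0.523
  outer loop
   vertex 2.2 1.6 6.0
   vertex 0.0 0.4 3.0
   vertex 5.4 0.0 5.2
  endloop
 endfacet
 facet normal 0.095 -0.912 -0.399
  outer loop
   vertex 0.6 1.6 0.4
   vertex 5.4 0.0 5.2
   vertex 0.0 0.4 3.0
  endloop
 endfacet
 facet normal -0.821 0.104 0.561
  outer loop
   vertex 0.8 2.4 3.8
   vertex 0.0 0.4 3.0
   vertex 2.2 1.6 6.0
  endloop
 endfacet
 facet normal -0.468 0.692 0.550
  outer loop
   vertex 0.8 2.4 3.8
   vertex 2.2 1.6 6.0
   vertex 2.0 4.8 1.8
  endloop
 endfacet
 facet normal -0.923 0.384 -0.036
  outer loop
   vertex 0.8 2.4 3.8
   vertex 0.6 1.6 0.4
   vertex 0.0 0.4 3.0
  endloop
 endfacet
 facet normal -0.908 0.417 -0.045
  outer loop
   vertex 0.8 2.4 3.8
   vertex 2.0 4.8 1.8
   vertex 0.6 1.6 0.4
  endloop
 endfacet
 facet normal 0.441 0.515 0.735
  outer loop
   vertex 3.0 3.2 4.4
   vertex 2.2 1.6 6.0
   vertex 5.4 0.0 5.2
  endloop
 endfacet
 facet normal -0.324 0.745 0.583
  outer loop
   vertex 3.0 3.2 4.4
   vertex 2.0 4.8 1.8
   vertex 2.2 1.6 6.0
  endloop
 endfacet
 facet normal -0.264 0.481 -0.836
  outer loop
   vertex 4.8 4.6 0.8
   vertex 0.6 1.6 0.4
   vertex 2.0 4.8 1.8
  endloop
 endfacet
 facet normal 0.608 0.589 0.533
  outer loop
   vertex 4.8 4.6 0.8
   vertex 3.0 3.2 4.4
   vertex 5.4 0.0 5.2
  endloop
 endfacet
 facet normal 0.222 0.866 0.448
  outer loop
   vertex 4.8 4.6 0.8
   vertex 2.0 4.8 1.8
   vertex 3.0 3.2 4.4
  endloop
 endfacet
 facet normal 0.320 -0.755 -0.572
  outer loop
   vertex 4.4 2.0 2.0
   vertex 5.4 0.0 5.2
   vertex 0.6 1.6 0.4
  endloop
 endfacet
 facet normal 0.815 -0.341 -0.468
  outer loop
   vertex 4.4 2.0 2.0
   vertex 4.8 4.6 0.8
   vertex 5.4 0.0 5.2
  endloop
 endfacet
 facet normal 0.388 -0.435 -0.813
  outer loop
   vertex 4.4 2.0 2.0
   vertex 0.6 1.6 0.4
   vertex 4.8 4.6 0.8
  endloop
 endfacet
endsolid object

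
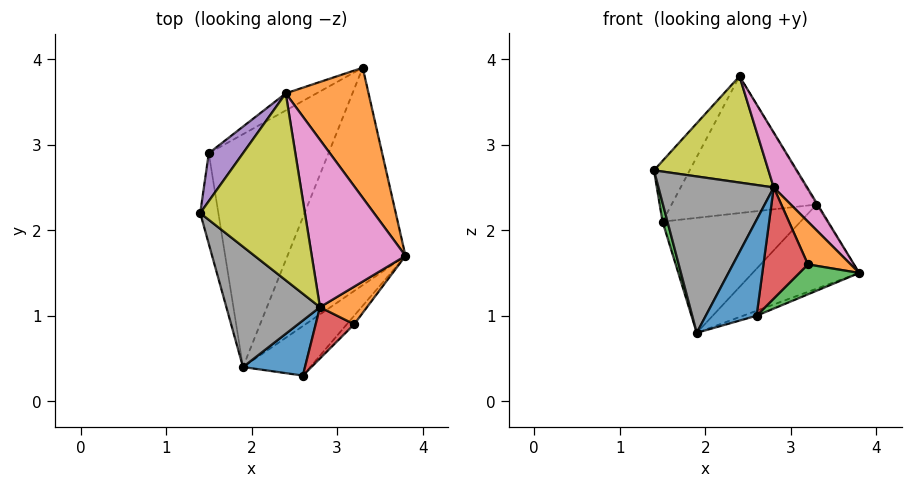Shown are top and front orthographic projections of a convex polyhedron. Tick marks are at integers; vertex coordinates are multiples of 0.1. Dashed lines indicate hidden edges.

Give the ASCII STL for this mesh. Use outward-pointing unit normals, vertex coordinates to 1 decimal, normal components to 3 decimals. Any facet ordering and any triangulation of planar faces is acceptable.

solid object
 facet normal 0.096 0.359 -0.928
  outer loop
   vertex 1.9 0.4 0.8
   vertex 3.3 3.9 2.3
   vertex 3.8 1.7 1.5
  endloop
 endfacet
 facet normal 0.857 0.007 0.516
  outer loop
   vertex 2.4 3.6 3.8
   vertex 3.8 1.7 1.5
   vertex 3.3 3.9 2.3
  endloop
 endfacet
 facet normal -0.976 -0.045 -0.215
  outer loop
   vertex 1.5 2.9 2.1
   vertex 1.9 0.4 0.8
   vertex 1.4 2.2 2.7
  endloop
 endfacet
 facet normal -0.145 0.438 -0.887
  outer loop
   vertex 1.5 2.9 2.1
   vertex 3.3 3.9 2.3
   vertex 1.9 0.4 0.8
  endloop
 endfacet
 facet normal -0.872 0.384 0.303
  outer loop
   vertex 1.5 2.9 2.1
   vertex 1.4 2.2 2.7
   vertex 2.4 3.6 3.8
  endloop
 endfacet
 facet normal -0.473 0.874 -0.109
  outer loop
   vertex 1.5 2.9 2.1
   vertex 2.4 3.6 3.8
   vertex 3.3 3.9 2.3
  endloop
 endfacet
 facet normal 0.751 -0.206 0.627
  outer loop
   vertex 2.8 1.1 2.5
   vertex 3.8 1.7 1.5
   vertex 2.4 3.6 3.8
  endloop
 endfacet
 facet normal -0.472 -0.699 0.538
  outer loop
   vertex 2.8 1.1 2.5
   vertex 1.4 2.2 2.7
   vertex 1.9 0.4 0.8
  endloop
 endfacet
 facet normal -0.255 -0.478 0.840
  outer loop
   vertex 2.8 1.1 2.5
   vertex 2.4 3.6 3.8
   vertex 1.4 2.2 2.7
  endloop
 endfacet
 facet normal 0.286 0.095 -0.953
  outer loop
   vertex 2.6 0.3 1.0
   vertex 1.9 0.4 0.8
   vertex 3.8 1.7 1.5
  endloop
 endfacet
 facet normal -0.257 -0.838 0.481
  outer loop
   vertex 2.6 0.3 1.0
   vertex 2.8 1.1 2.5
   vertex 1.9 0.4 0.8
  endloop
 endfacet
 facet normal 0.743 -0.502 0.442
  outer loop
   vertex 3.2 0.9 1.6
   vertex 3.8 1.7 1.5
   vertex 2.8 1.1 2.5
  endloop
 endfacet
 facet normal 0.777 -0.605 -0.173
  outer loop
   vertex 3.2 0.9 1.6
   vertex 2.6 0.3 1.0
   vertex 3.8 1.7 1.5
  endloop
 endfacet
 facet normal 0.439 -0.816 0.376
  outer loop
   vertex 3.2 0.9 1.6
   vertex 2.8 1.1 2.5
   vertex 2.6 0.3 1.0
  endloop
 endfacet
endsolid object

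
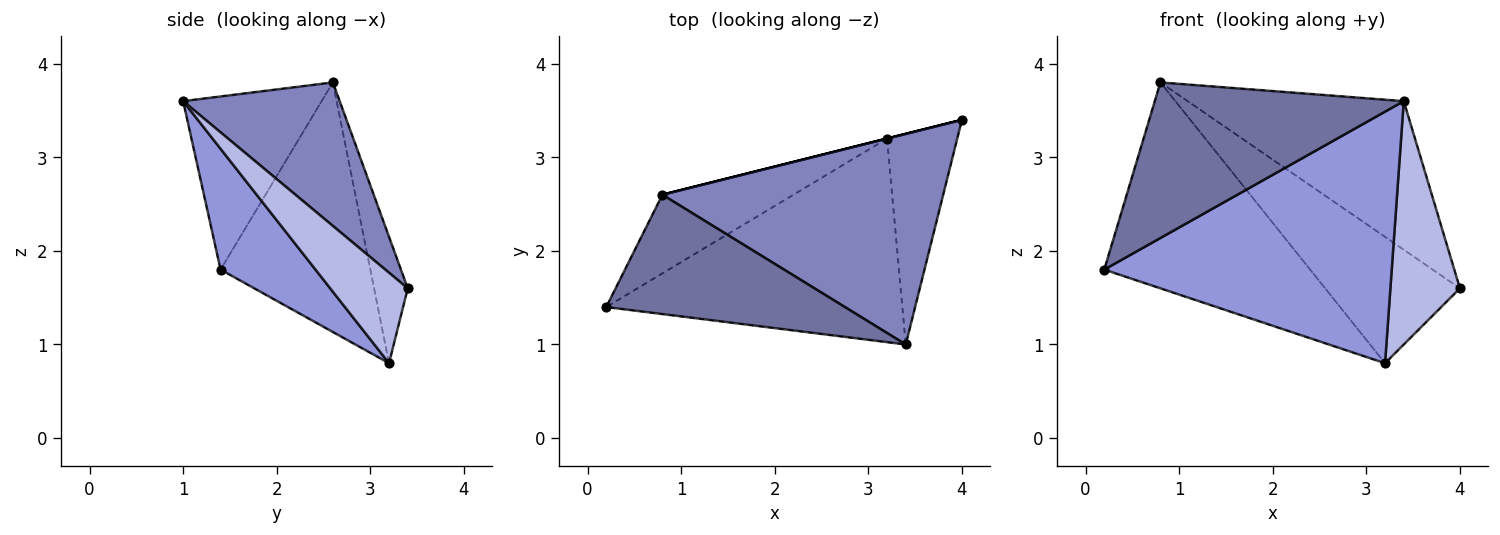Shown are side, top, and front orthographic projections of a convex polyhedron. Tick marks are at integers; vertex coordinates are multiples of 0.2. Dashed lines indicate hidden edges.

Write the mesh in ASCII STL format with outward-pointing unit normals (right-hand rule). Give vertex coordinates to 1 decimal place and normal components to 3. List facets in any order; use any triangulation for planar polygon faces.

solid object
 facet normal -0.404 -0.726 0.557
  outer loop
   vertex 0.8 2.6 3.8
   vertex 0.2 1.4 1.8
   vertex 3.4 1.0 3.6
  endloop
 endfacet
 facet normal 0.385 0.532 0.754
  outer loop
   vertex 0.8 2.6 3.8
   vertex 3.4 1.0 3.6
   vertex 4.0 3.4 1.6
  endloop
 endfacet
 facet normal 0.249 -0.753 -0.609
  outer loop
   vertex 3.2 3.2 0.8
   vertex 3.4 1.0 3.6
   vertex 0.2 1.4 1.8
  endloop
 endfacet
 facet normal 0.645 -0.578 -0.500
  outer loop
   vertex 3.2 3.2 0.8
   vertex 4.0 3.4 1.6
   vertex 3.4 1.0 3.6
  endloop
 endfacet
 facet normal -0.562 0.773 -0.295
  outer loop
   vertex 3.2 3.2 0.8
   vertex 0.2 1.4 1.8
   vertex 0.8 2.6 3.8
  endloop
 endfacet
 facet normal -0.243 0.970 0.000
  outer loop
   vertex 3.2 3.2 0.8
   vertex 0.8 2.6 3.8
   vertex 4.0 3.4 1.6
  endloop
 endfacet
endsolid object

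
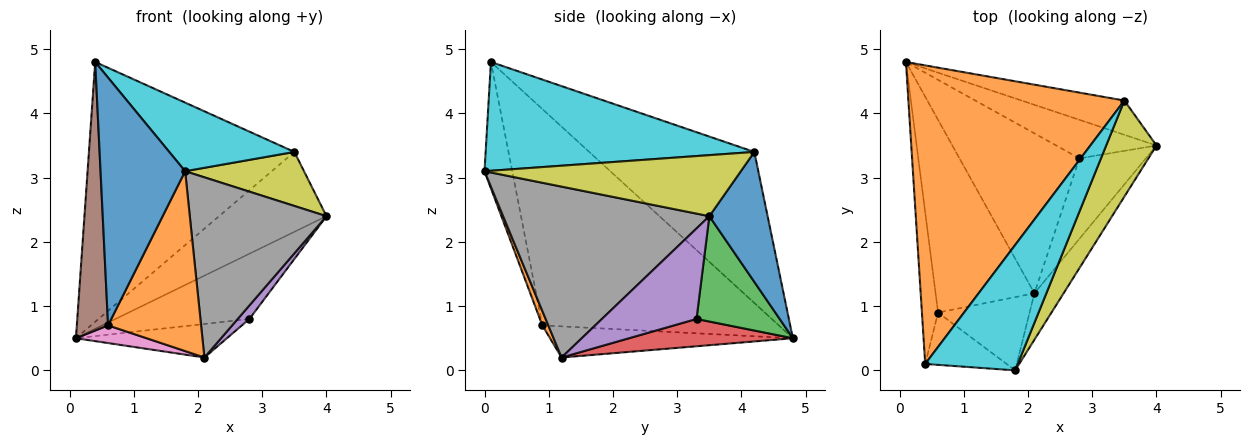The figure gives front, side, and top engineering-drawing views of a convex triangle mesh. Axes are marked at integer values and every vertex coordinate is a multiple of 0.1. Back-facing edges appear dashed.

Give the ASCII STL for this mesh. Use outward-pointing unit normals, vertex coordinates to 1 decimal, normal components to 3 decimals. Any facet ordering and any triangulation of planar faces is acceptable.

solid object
 facet normal 0.446 0.823 -0.353
  outer loop
   vertex 3.5 4.2 3.4
   vertex 4.0 3.5 2.4
   vertex 0.1 4.8 0.5
  endloop
 endfacet
 facet normal -0.467 0.581 0.667
  outer loop
   vertex 3.5 4.2 3.4
   vertex 0.1 4.8 0.5
   vertex 0.4 0.1 4.8
  endloop
 endfacet
 facet normal 0.472 0.759 -0.449
  outer loop
   vertex 2.8 3.3 0.8
   vertex 0.1 4.8 0.5
   vertex 4.0 3.5 2.4
  endloop
 endfacet
 facet normal 0.217 0.200 -0.955
  outer loop
   vertex 2.8 3.3 0.8
   vertex 2.1 1.2 0.2
   vertex 0.1 4.8 0.5
  endloop
 endfacet
 facet normal 0.802 -0.099 -0.589
  outer loop
   vertex 2.8 3.3 0.8
   vertex 4.0 3.5 2.4
   vertex 2.1 1.2 0.2
  endloop
 endfacet
 facet normal -0.989 -0.131 -0.074
  outer loop
   vertex 0.6 0.9 0.7
   vertex 0.4 0.1 4.8
   vertex 0.1 4.8 0.5
  endloop
 endfacet
 facet normal -0.299 -0.087 -0.950
  outer loop
   vertex 0.6 0.9 0.7
   vertex 0.1 4.8 0.5
   vertex 2.1 1.2 0.2
  endloop
 endfacet
 facet normal 0.825 -0.547 -0.141
  outer loop
   vertex 1.8 0.0 3.1
   vertex 2.1 1.2 0.2
   vertex 4.0 3.5 2.4
  endloop
 endfacet
 facet normal 0.726 -0.337 0.599
  outer loop
   vertex 1.8 0.0 3.1
   vertex 4.0 3.5 2.4
   vertex 3.5 4.2 3.4
  endloop
 endfacet
 facet normal 0.718 -0.334 0.611
  outer loop
   vertex 1.8 0.0 3.1
   vertex 3.5 4.2 3.4
   vertex 0.4 0.1 4.8
  endloop
 endfacet
 facet normal -0.305 -0.932 -0.197
  outer loop
   vertex 1.8 0.0 3.1
   vertex 0.4 0.1 4.8
   vertex 0.6 0.9 0.7
  endloop
 endfacet
 facet normal 0.059 -0.925 -0.376
  outer loop
   vertex 1.8 0.0 3.1
   vertex 0.6 0.9 0.7
   vertex 2.1 1.2 0.2
  endloop
 endfacet
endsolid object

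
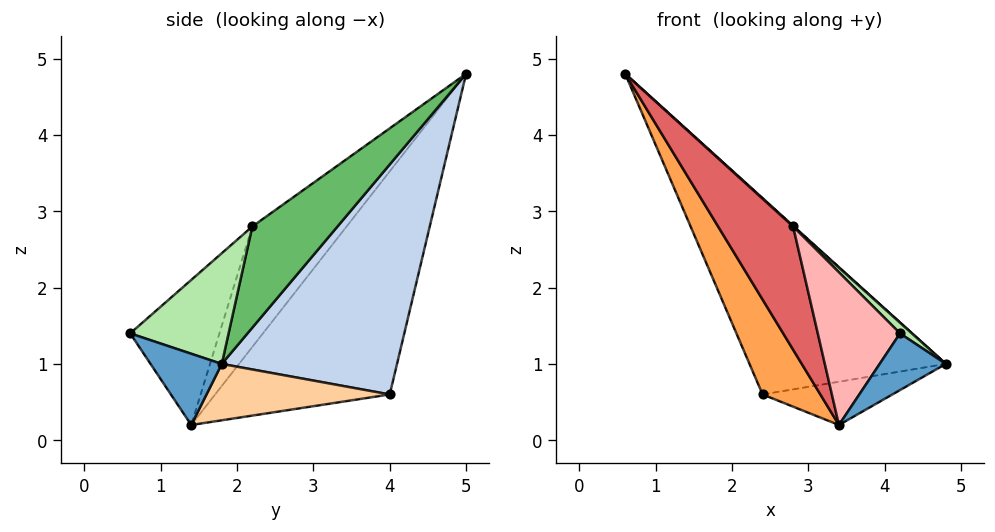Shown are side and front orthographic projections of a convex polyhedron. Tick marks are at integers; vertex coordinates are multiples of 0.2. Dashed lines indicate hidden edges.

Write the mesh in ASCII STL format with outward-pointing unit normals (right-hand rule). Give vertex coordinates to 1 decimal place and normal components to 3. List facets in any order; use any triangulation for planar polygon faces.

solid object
 facet normal 0.533 -0.495 -0.686
  outer loop
   vertex 3.4 1.4 0.2
   vertex 4.8 1.8 1.0
   vertex 4.2 0.6 1.4
  endloop
 endfacet
 facet normal 0.662 0.742 0.107
  outer loop
   vertex 2.4 4.0 0.6
   vertex 0.6 5.0 4.8
   vertex 4.8 1.8 1.0
  endloop
 endfacet
 facet normal -0.901 -0.298 -0.315
  outer loop
   vertex 2.4 4.0 0.6
   vertex 3.4 1.4 0.2
   vertex 0.6 5.0 4.8
  endloop
 endfacet
 facet normal 0.411 0.291 -0.864
  outer loop
   vertex 2.4 4.0 0.6
   vertex 4.8 1.8 1.0
   vertex 3.4 1.4 0.2
  endloop
 endfacet
 facet normal 0.668 -0.006 0.744
  outer loop
   vertex 2.8 2.2 2.8
   vertex 4.8 1.8 1.0
   vertex 0.6 5.0 4.8
  endloop
 endfacet
 facet normal 0.658 -0.079 0.749
  outer loop
   vertex 2.8 2.2 2.8
   vertex 4.2 0.6 1.4
   vertex 4.8 1.8 1.0
  endloop
 endfacet
 facet normal -0.782 -0.623 0.011
  outer loop
   vertex 2.8 2.2 2.8
   vertex 0.6 5.0 4.8
   vertex 3.4 1.4 0.2
  endloop
 endfacet
 facet normal -0.735 -0.677 0.039
  outer loop
   vertex 2.8 2.2 2.8
   vertex 3.4 1.4 0.2
   vertex 4.2 0.6 1.4
  endloop
 endfacet
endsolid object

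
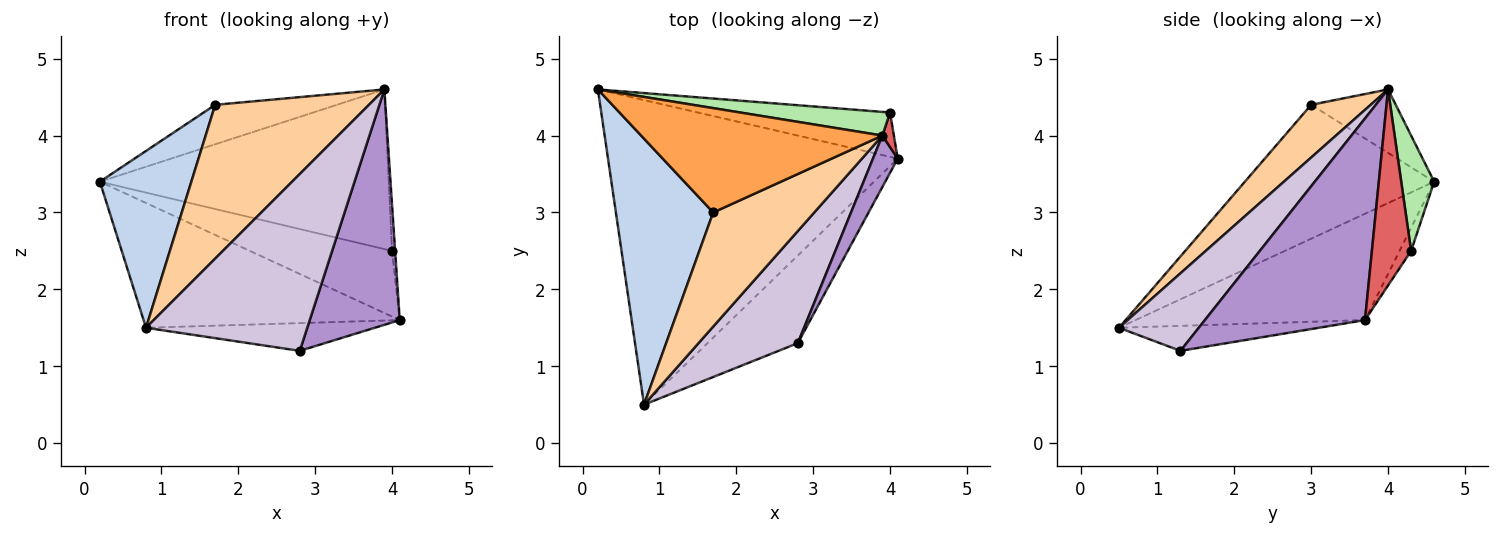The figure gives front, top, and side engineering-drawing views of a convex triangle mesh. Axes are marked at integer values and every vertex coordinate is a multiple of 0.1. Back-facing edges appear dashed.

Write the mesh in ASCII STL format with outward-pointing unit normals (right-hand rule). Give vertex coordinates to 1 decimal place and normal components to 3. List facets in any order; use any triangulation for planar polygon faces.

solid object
 facet normal -0.322 0.359 -0.876
  outer loop
   vertex 0.8 0.5 1.5
   vertex 0.2 4.6 3.4
   vertex 4.1 3.7 1.6
  endloop
 endfacet
 facet normal -0.753 -0.364 0.548
  outer loop
   vertex 1.7 3.0 4.4
   vertex 0.2 4.6 3.4
   vertex 0.8 0.5 1.5
  endloop
 endfacet
 facet normal -0.239 0.344 0.908
  outer loop
   vertex 1.7 3.0 4.4
   vertex 3.9 4.0 4.6
   vertex 0.2 4.6 3.4
  endloop
 endfacet
 facet normal 0.297 -0.767 0.569
  outer loop
   vertex 1.7 3.0 4.4
   vertex 0.8 0.5 1.5
   vertex 3.9 4.0 4.6
  endloop
 endfacet
 facet normal -0.067 0.827 -0.559
  outer loop
   vertex 4.0 4.3 2.5
   vertex 4.1 3.7 1.6
   vertex 0.2 4.6 3.4
  endloop
 endfacet
 facet normal 0.112 0.983 0.146
  outer loop
   vertex 4.0 4.3 2.5
   vertex 0.2 4.6 3.4
   vertex 3.9 4.0 4.6
  endloop
 endfacet
 facet normal 0.995 0.078 0.059
  outer loop
   vertex 4.0 4.3 2.5
   vertex 3.9 4.0 4.6
   vertex 4.1 3.7 1.6
  endloop
 endfacet
 facet normal -0.255 0.292 -0.922
  outer loop
   vertex 2.8 1.3 1.2
   vertex 0.8 0.5 1.5
   vertex 4.1 3.7 1.6
  endloop
 endfacet
 facet normal 0.867 -0.487 0.107
  outer loop
   vertex 2.8 1.3 1.2
   vertex 4.1 3.7 1.6
   vertex 3.9 4.0 4.6
  endloop
 endfacet
 facet normal 0.386 -0.779 0.494
  outer loop
   vertex 2.8 1.3 1.2
   vertex 3.9 4.0 4.6
   vertex 0.8 0.5 1.5
  endloop
 endfacet
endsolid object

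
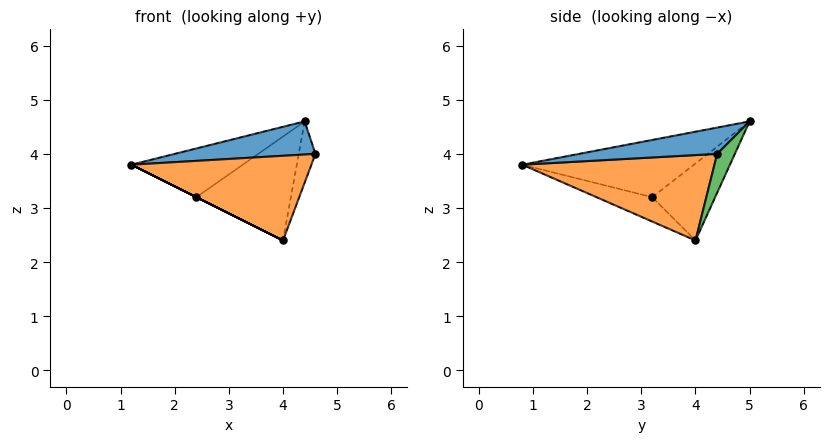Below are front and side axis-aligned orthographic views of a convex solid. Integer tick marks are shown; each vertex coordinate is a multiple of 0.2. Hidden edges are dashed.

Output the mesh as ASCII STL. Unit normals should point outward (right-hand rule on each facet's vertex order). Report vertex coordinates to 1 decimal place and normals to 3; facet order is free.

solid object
 facet normal 0.508 -0.518 0.688
  outer loop
   vertex 4.4 5.0 4.6
   vertex 1.2 0.8 3.8
   vertex 4.6 4.4 4.0
  endloop
 endfacet
 facet normal 0.726 -0.680 -0.102
  outer loop
   vertex 4.0 4.0 2.4
   vertex 4.6 4.4 4.0
   vertex 1.2 0.8 3.8
  endloop
 endfacet
 facet normal 0.664 0.627 -0.406
  outer loop
   vertex 4.0 4.0 2.4
   vertex 4.4 5.0 4.6
   vertex 4.6 4.4 4.0
  endloop
 endfacet
 facet normal -0.751 0.487 0.446
  outer loop
   vertex 2.4 3.2 3.2
   vertex 1.2 0.8 3.8
   vertex 4.4 5.0 4.6
  endloop
 endfacet
 facet normal -0.447 0.000 -0.894
  outer loop
   vertex 2.4 3.2 3.2
   vertex 4.0 4.0 2.4
   vertex 1.2 0.8 3.8
  endloop
 endfacet
 facet normal -0.535 0.802 -0.267
  outer loop
   vertex 2.4 3.2 3.2
   vertex 4.4 5.0 4.6
   vertex 4.0 4.0 2.4
  endloop
 endfacet
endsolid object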